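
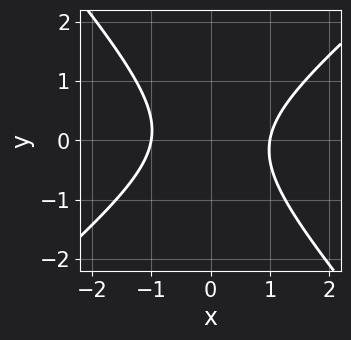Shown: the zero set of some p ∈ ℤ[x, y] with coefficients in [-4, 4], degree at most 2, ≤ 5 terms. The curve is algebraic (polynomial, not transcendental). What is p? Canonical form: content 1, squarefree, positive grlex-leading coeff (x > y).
First, degree: the shape is more complex than any degree-1 curve, so deg p = 2.
Next, against the integer gridlines: the x-axis gridline crossings are at x ∈ {-1, 1}; it misses every integer gridline on the y-axis.
Finally, matching integer coefficients to the picture gives p.

3*x^2 - x*y - 3*y^2 - 3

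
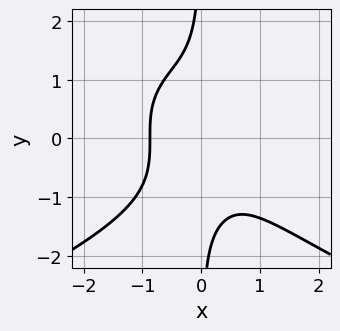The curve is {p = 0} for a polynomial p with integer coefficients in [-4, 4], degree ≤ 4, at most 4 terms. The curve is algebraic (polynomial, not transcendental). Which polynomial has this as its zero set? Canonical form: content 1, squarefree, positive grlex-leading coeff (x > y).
First, deg p = 4.
Next, reading off the gridlines: no y-intercept at any integer in the box.
Finally, assembling these constraints gives the stated polynomial.

2*x*y^3 + 3*x^3 + 2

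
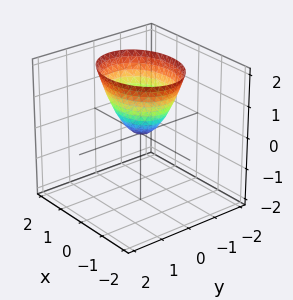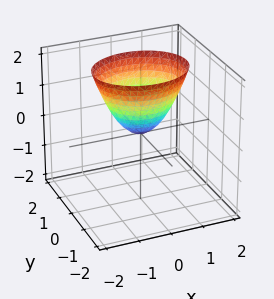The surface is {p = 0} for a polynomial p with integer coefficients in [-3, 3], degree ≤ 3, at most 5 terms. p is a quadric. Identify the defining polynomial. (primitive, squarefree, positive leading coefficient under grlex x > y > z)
2*x^2 + 3*y^2 - 2*z

1. The degree is 2 — a paraboloid; a quadric.
2. Symmetries: it's symmetric under y → −y, forcing even powers of y; it's symmetric under x → −x, forcing even powers of x.
3. Checking where it meets the axes: it meets the x-axis at x = 0 (among the integer gridlines); it crosses the z-axis at the gridline z = 0; it meets the y-axis at y = 0 (among the integer gridlines).
4. Matching integer coefficients to the picture gives p.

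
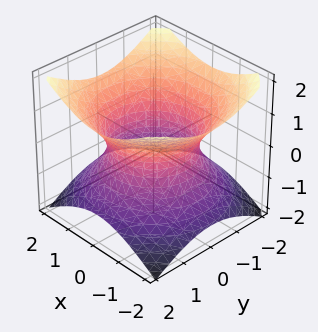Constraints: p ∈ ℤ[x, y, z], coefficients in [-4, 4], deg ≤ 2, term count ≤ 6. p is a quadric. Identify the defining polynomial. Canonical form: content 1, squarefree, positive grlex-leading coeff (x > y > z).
2*x^2 + 2*y^2 - 3*z^2 - 3

First, degree: an hourglass — one-sheet hyperboloid; a quadric, so deg p = 2.
Next, symmetries: mirror symmetry z ↦ −z ⇒ only even powers of z; every cross-section ⟂ z is a circle, so x, y appear only via x² + y².
Next, observable constraints: a circular section at z = 0 has radius between 1 and 2; it misses every integer gridline on the z-axis.
Finally, fitting integer coefficients to these (and the overall shape) gives p.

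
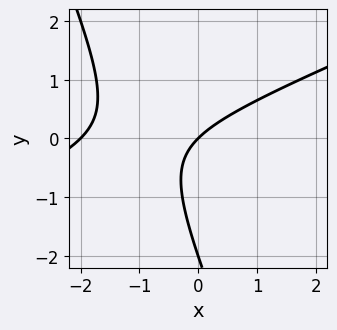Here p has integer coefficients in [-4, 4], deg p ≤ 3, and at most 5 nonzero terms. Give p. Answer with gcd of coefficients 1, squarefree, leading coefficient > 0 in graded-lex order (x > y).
x^2 - 2*x*y - y^2 + 2*x - 2*y

The degree is 2 — no degree-1 curve has this shape.
From the visible intercepts: among the integer gridlines, it crosses the y-axis at y ∈ {-2, 0}; the x-axis gridline crossings are at x ∈ {-2, 0}.
Together with the visible shape, these determine p as stated.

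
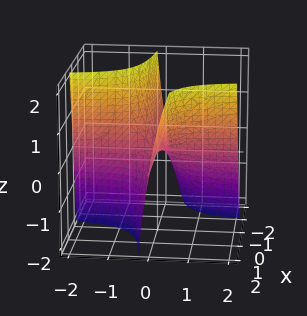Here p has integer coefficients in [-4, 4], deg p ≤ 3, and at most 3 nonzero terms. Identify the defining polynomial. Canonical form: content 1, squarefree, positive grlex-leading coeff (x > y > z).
3*x*y - y*z - z

1. The degree is 2 — a generic line meets the surface in up to 2 points.
2. From the visible intercepts: every point of the y-axis in the box is on the surface; it meets the z-axis at z = 0 (among the integer gridlines); every point of the x-axis in the box is on the surface.
3. The integer polynomial consistent with all of this is the stated p.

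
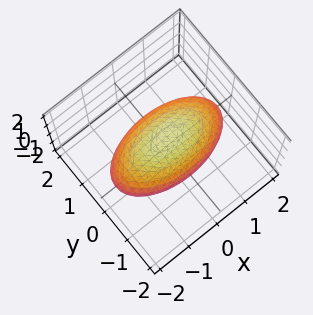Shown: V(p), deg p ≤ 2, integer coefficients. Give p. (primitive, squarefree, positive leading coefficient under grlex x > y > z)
x^2 + 3*y^2 + 3*z^2 - 3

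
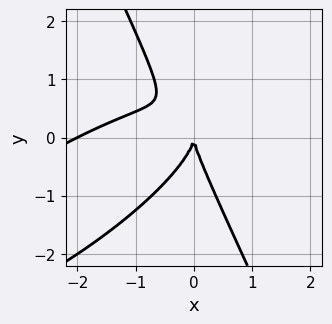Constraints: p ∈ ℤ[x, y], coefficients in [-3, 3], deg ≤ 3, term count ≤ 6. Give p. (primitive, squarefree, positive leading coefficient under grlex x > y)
x^3 - 2*x^2*y + x*y^2 + y^3 + 2*x^2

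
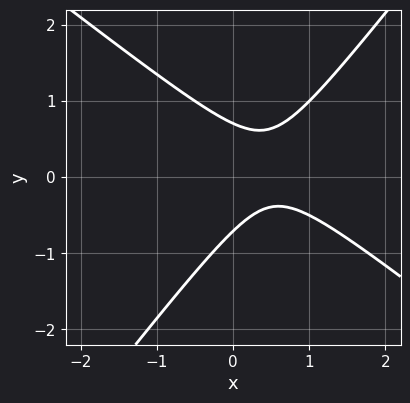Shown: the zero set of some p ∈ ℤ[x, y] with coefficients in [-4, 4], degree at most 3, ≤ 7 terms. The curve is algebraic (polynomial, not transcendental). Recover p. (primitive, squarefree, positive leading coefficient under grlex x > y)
First, degree: no degree-1 curve has this shape, so deg p = 2.
Then, from the axis intercepts and sections: the curve avoids every integer x-axis point in the box.
Finally, the integer polynomial consistent with all of this is the stated p.

2*x^2 + x*y - 2*y^2 - 2*x + 1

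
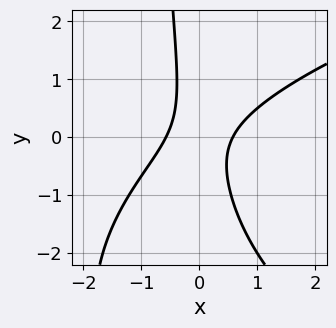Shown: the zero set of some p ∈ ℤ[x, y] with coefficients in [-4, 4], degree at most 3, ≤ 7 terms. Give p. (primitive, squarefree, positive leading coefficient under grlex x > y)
1. deg p = 3.
2. Against the integer gridlines: it misses every integer gridline on the y-axis.
3. Fitting integer coefficients to these (and the overall shape) gives p.

x*y^2 - 3*x^2 + 3*x*y + y^2 + 1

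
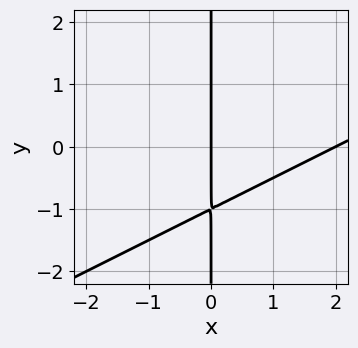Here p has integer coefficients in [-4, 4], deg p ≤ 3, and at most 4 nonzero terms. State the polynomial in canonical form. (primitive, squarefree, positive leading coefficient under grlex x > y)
x^2 - 2*x*y - 2*x

First, the degree is 2 — the shape is more complex than any degree-1 curve.
Then, from the axis intercepts and sections: among the integer gridlines, it crosses the x-axis at x ∈ {0, 2}; every point of the y-axis in the box is on the curve.
Finally, these observations pin down the coefficients.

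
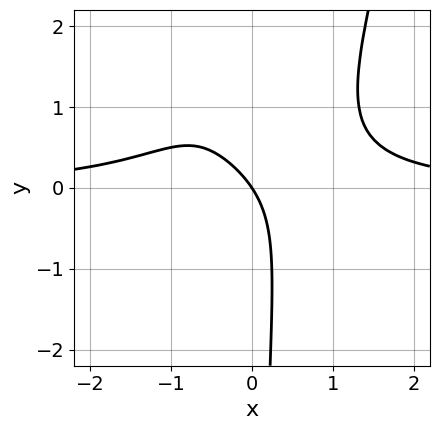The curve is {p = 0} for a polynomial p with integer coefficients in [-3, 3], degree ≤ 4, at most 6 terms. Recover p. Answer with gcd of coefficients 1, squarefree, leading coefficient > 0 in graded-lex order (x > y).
First, deg p = 4.
Next, checking where it meets the axes: it meets the y-axis at y = 0 (among the integer gridlines); one x-axis crossing is at x = 0.
Finally, assembling these constraints gives the stated polynomial.

2*x^3*y - 2*x*y^2 + 3*x*y - 3*x - 2*y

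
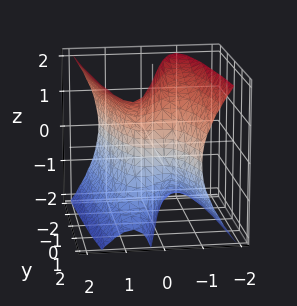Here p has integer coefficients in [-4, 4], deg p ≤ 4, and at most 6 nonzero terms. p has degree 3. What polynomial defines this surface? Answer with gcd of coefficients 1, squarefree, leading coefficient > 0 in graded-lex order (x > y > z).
3*x^3 - 2*x*z^2 + 2*y - 1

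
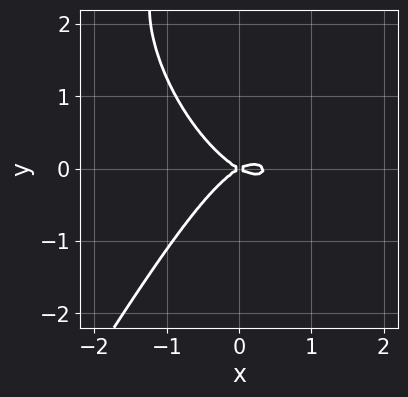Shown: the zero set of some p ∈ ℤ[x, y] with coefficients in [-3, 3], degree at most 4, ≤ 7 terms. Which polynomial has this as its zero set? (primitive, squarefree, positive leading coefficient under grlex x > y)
(a) deg p = 3. No degree-2 curve has this shape.
(b) Reading off the gridlines: one y-axis crossing is at y = 0; one x-axis crossing is at x = 0.
(c) Fitting integer coefficients to these (and the overall shape) gives p.

3*x^3 + x^2*y - y^3 - x^2 + 3*y^2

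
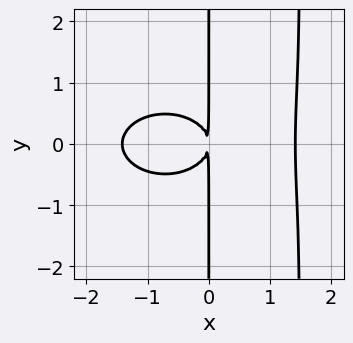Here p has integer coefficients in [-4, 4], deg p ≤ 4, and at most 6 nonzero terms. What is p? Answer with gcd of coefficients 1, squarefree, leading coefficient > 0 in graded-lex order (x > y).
x^4 + 2*x^2*y^2 - 3*x*y^2 - 2*x^2

(a) Degree: a generic line meets the curve in up to 4 points, so deg p = 4.
(b) Symmetries: mirror symmetry y ↦ −y ⇒ only even powers of y.
(c) Checking where it meets the axes: the visible y-axis segment lies entirely on the curve.
(d) These observations pin down the coefficients.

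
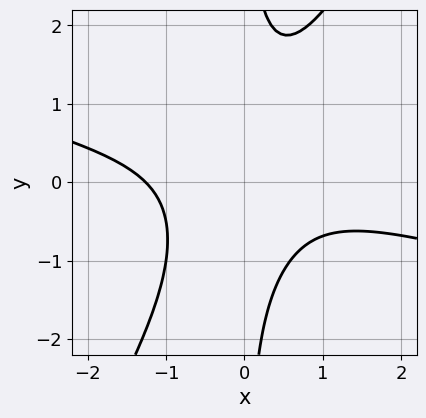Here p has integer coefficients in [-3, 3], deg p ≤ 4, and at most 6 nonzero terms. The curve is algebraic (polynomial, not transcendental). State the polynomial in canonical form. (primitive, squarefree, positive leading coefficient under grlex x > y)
Degree: no degree-2 curve has this shape, so deg p = 3.
Reading off the gridlines: it misses every integer gridline on the y-axis.
The integer polynomial consistent with all of this is the stated p.

x^3 + 3*x^2*y - 2*x*y^2 + 2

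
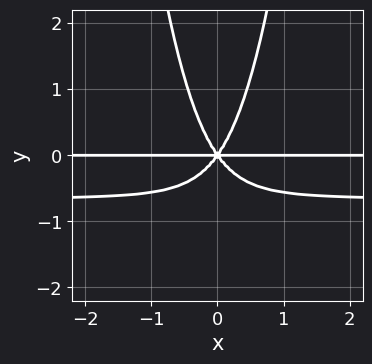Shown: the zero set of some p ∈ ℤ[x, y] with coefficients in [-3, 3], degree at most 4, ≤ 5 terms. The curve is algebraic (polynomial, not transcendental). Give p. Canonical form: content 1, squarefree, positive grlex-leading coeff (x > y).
1. The degree is 4 — no degree-3 curve has this shape.
2. Symmetries: it's symmetric under x → −x, forcing even powers of x.
3. Against the integer gridlines: every point of the x-axis in the box is on the curve; it crosses the y-axis at the gridline y = 0.
4. Matching integer coefficients to the picture gives p.

3*x^2*y^2 + 2*x^2*y - y^3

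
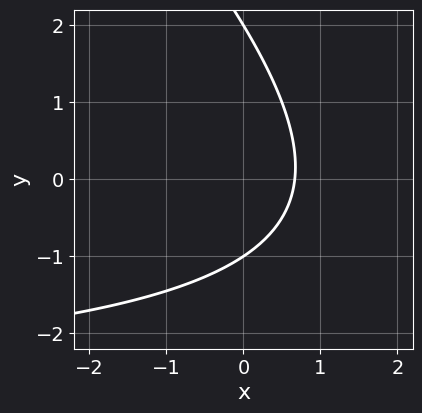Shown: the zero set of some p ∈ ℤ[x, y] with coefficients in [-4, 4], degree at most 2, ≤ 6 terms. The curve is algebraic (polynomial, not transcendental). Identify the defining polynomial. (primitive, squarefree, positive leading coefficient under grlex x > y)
The degree is 2 — the shape is more complex than any degree-1 curve.
Checking where it meets the axes: the y-axis gridline crossings are at y ∈ {-1, 2}.
Fitting integer coefficients to these (and the overall shape) gives p.

x*y + y^2 + 3*x - y - 2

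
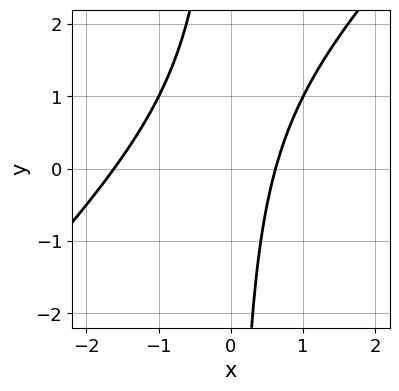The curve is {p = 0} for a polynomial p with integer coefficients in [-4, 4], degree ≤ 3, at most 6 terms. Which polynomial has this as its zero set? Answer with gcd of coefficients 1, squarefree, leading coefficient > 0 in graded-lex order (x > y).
x^2 - x*y + x - 1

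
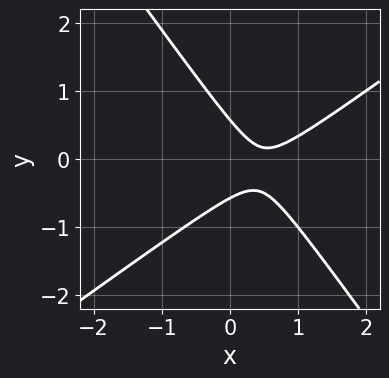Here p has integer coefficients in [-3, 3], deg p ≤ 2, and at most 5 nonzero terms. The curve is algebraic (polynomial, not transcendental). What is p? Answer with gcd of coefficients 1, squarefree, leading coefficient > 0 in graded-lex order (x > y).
The degree is 2 — a generic line meets the curve in up to 2 points.
Reading off the gridlines: no x-intercept at any integer in the box.
Putting this together gives p.

3*x^2 - 2*x*y - 3*y^2 - 3*x + 1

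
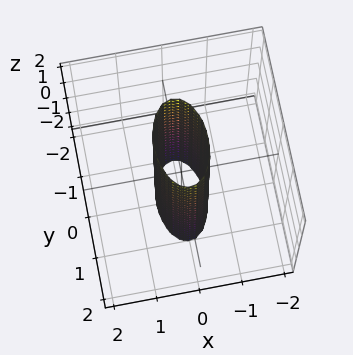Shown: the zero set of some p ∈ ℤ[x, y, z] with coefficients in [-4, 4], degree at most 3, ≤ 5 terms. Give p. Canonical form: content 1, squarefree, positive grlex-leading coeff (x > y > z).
3*x^2 + y^2 - 1

1. The degree is 2 — constant cross-section along one axis; a quadric.
2. Symmetries: the z ↦ −z reflection is a symmetry, so z appears only in even powers; it's symmetric under y → −y, forcing even powers of y; it's symmetric under x → −x, forcing even powers of x.
3. Checking where it meets the axes: among the integer gridlines, it crosses the y-axis at y ∈ {-1, 1}; it misses every integer gridline on the z-axis.
4. Solving for integer coefficients yields p as stated.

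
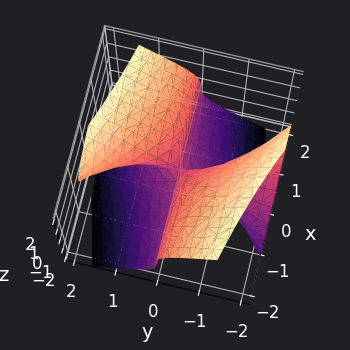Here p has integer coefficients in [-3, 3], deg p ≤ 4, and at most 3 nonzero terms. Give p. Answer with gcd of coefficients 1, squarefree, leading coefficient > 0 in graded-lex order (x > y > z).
2*y^2*z - 2*z^3 + 3*x*y

First, deg p = 3. No degree-2 surface has this shape.
Next, reading off the gridlines: the visible y-axis segment lies entirely on the surface; the visible x-axis segment lies entirely on the surface; it meets the z-axis at z = 0 (among the integer gridlines).
Finally, together with the visible shape, these determine p as stated.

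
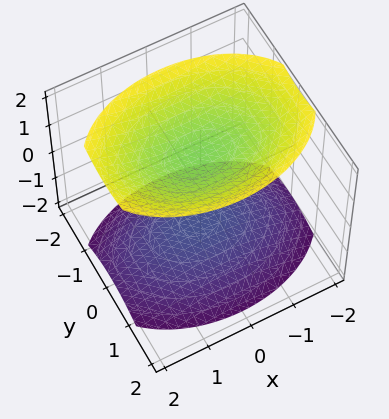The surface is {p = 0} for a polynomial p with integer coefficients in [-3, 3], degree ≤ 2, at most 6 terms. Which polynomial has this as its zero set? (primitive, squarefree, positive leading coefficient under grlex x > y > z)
x^2 + 2*y^2 - 2*z^2 + 3

1. There are 2 components.
2. deg p = 2.
3. Symmetries: it's symmetric under y → −y, forcing even powers of y; the x ↦ −x reflection is a symmetry, so x appears only in even powers; the z ↦ −z reflection is a symmetry, so z appears only in even powers.
4. Against the integer gridlines: it misses every integer gridline on the x-axis; it misses every integer gridline on the y-axis.
5. The integer polynomial consistent with all of this is the stated p.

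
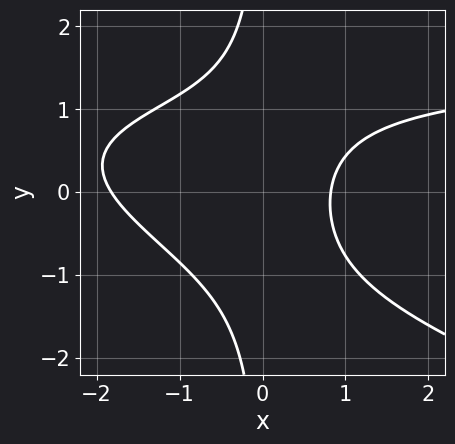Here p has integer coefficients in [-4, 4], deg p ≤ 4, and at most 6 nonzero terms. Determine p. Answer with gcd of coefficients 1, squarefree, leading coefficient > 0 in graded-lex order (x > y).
First, degree: no degree-2 curve has this shape, so deg p = 3.
Then, from the visible intercepts: no y-intercept at any integer in the box.
Finally, putting this together gives p.

x^2*y + 3*x*y^2 - 2*x^2 - 2*x + 3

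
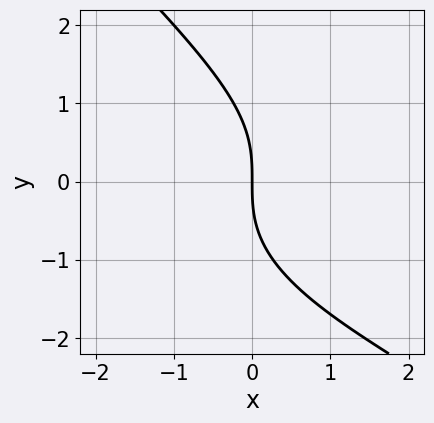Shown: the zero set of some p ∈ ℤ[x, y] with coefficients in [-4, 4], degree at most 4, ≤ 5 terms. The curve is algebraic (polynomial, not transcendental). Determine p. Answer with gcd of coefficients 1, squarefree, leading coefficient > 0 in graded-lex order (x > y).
x*y^2 + y^3 - x^2 + 3*x

First, the degree is 3 — a generic line meets the curve in up to 3 points.
Next, checking where it meets the axes: one y-axis crossing is at y = 0; it meets the x-axis at x = 0 (among the integer gridlines).
Finally, fitting integer coefficients to these (and the overall shape) gives p.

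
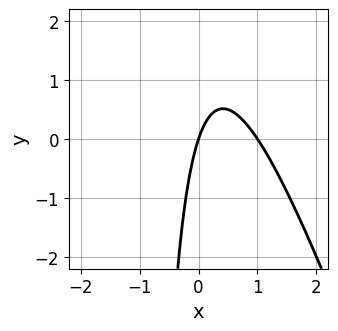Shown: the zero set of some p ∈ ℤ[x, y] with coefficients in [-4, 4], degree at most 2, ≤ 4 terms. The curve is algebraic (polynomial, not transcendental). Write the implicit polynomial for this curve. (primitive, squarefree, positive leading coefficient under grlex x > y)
3*x^2 + x*y - 3*x + y

(a) The degree is 2 — a generic line meets the curve in up to 2 points.
(b) Checking where it meets the axes: among the integer gridlines, it crosses the x-axis at x ∈ {0, 1}; it meets the y-axis at y = 0 (among the integer gridlines).
(c) Fitting integer coefficients to these (and the overall shape) gives p.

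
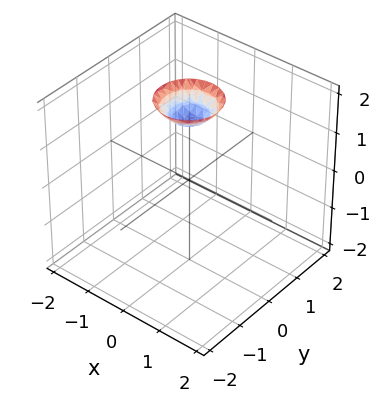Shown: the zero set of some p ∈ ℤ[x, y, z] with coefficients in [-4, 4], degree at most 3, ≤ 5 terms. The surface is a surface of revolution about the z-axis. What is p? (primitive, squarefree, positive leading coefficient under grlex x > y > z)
Degree: a generic line meets the surface in up to 2 points, so deg p = 2.
Symmetries: rotational symmetry about the z-axis ⇒ p depends on x, y only through x² + y².
Reading off the gridlines: the surface avoids every integer x-axis point in the box; a circular section at z = 2 has radius between 0 and 1; it misses every integer gridline on the y-axis.
These observations pin down the coefficients.

2*x^2 + 2*y^2 - 2*z + 3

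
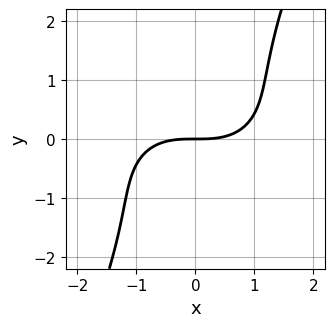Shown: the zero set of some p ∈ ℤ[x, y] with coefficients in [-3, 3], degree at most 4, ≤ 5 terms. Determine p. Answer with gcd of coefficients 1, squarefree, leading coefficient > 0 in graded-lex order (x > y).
x^3 + 2*x*y^2 - y^3 - 3*y

Degree: the shape is more complex than any degree-2 curve, so deg p = 3.
From the visible intercepts: one x-axis crossing is at x = 0; it crosses the y-axis at the gridline y = 0.
Together with the visible shape, these determine p as stated.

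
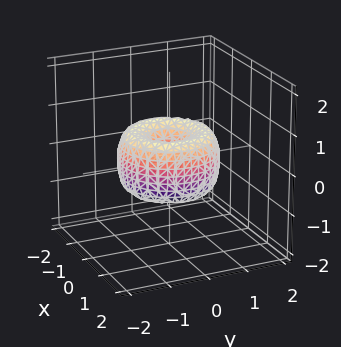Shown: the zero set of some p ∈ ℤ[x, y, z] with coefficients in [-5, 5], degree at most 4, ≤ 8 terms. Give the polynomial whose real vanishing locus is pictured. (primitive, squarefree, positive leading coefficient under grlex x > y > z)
(a) Degree: no degree-3 surface has this shape, so deg p = 4.
(b) By symmetry, the z-axis is an axis of rotation, so x and y enter only as x² + y².
(c) From the axis intercepts and sections: it meets the x-axis at x = 0 (among the integer gridlines); one y-axis crossing is at y = 0; it meets the z-axis at z = 0 (among the integer gridlines).
(d) Putting this together gives p.

2*x^4 + 4*x^2*y^2 + 2*y^4 - 3*x^2 - 3*y^2 + 2*z^2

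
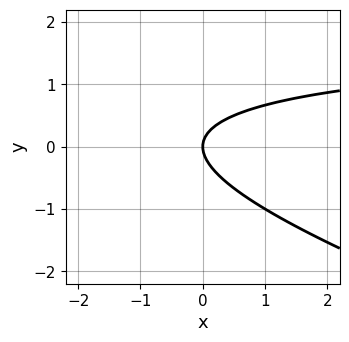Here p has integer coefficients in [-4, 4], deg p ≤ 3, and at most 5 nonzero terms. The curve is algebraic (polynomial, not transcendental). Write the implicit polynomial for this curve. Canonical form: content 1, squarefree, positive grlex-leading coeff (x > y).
1. deg p = 2. A generic line meets the curve in up to 2 points.
2. Reading off the gridlines: it crosses the y-axis at the gridline y = 0; it crosses the x-axis at the gridline x = 0.
3. Putting this together gives p.

x*y + 3*y^2 - 2*x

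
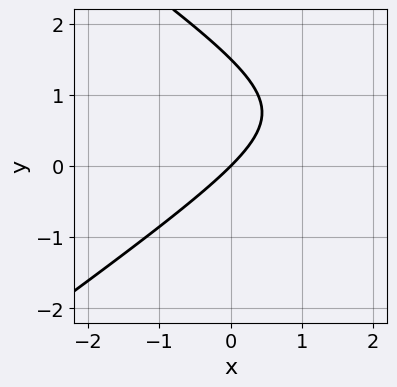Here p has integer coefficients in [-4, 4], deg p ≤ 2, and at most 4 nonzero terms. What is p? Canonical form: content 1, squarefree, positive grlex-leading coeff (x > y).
x^2 - 2*y^2 - 3*x + 3*y

First, deg p = 2. No degree-1 curve has this shape.
Next, checking where it meets the axes: one y-axis crossing is at y = 0; it crosses the x-axis at the gridline x = 0.
Finally, solving for integer coefficients yields p as stated.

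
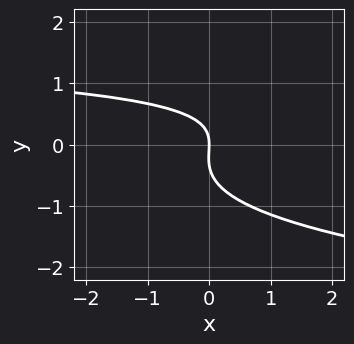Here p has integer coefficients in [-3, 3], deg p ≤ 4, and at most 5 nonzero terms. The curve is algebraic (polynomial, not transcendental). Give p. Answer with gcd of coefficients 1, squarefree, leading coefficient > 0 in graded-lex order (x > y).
3*y^3 - x*y + y^2 + 2*x

1. The degree is 3 — no degree-2 curve has this shape.
2. Observable constraints: it crosses the y-axis at the gridline y = 0; one x-axis crossing is at x = 0.
3. Together with the visible shape, these determine p as stated.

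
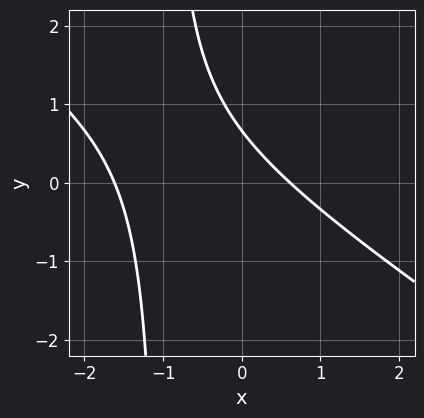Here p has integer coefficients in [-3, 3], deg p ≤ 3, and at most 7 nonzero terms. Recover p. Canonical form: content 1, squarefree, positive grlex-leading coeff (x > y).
2*x^2 + 3*x*y + 2*x + 3*y - 2

deg p = 2. A generic line meets the curve in up to 2 points.
Solving for integer coefficients yields p as stated.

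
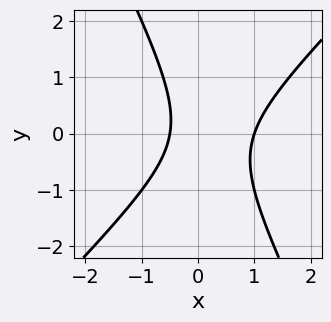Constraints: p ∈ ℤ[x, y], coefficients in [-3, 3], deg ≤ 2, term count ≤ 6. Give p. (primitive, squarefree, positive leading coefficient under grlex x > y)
First, deg p = 2.
Then, observable constraints: it misses every integer gridline on the y-axis; it meets the x-axis at x = 1 (among the integer gridlines).
Finally, these observations pin down the coefficients.

2*x^2 - x*y - y^2 - x - 1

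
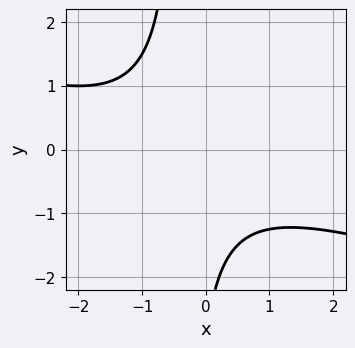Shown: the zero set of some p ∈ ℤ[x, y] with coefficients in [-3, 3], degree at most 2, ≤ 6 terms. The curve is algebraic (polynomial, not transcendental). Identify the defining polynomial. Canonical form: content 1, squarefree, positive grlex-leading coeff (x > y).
(a) Degree: the shape is more complex than any degree-1 curve, so deg p = 2.
(b) From the axis intercepts and sections: it misses every integer gridline on the y-axis; no x-intercept at any integer in the box.
(c) Assembling these constraints gives the stated polynomial.

x^2 + 3*x*y + x + y + 3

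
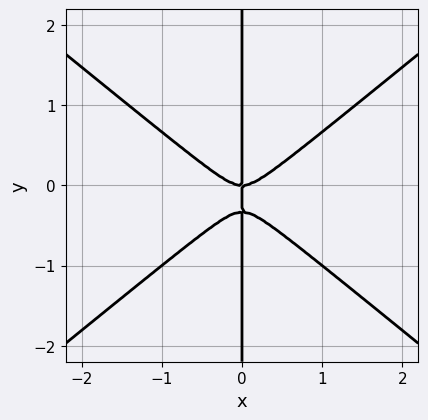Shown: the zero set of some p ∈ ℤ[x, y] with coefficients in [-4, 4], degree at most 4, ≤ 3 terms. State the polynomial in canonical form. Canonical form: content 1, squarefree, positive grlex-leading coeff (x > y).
The degree is 3 — a generic line meets the curve in up to 3 points.
Reading off the gridlines: one x-axis crossing is at x = 0; every point of the y-axis in the box is on the curve.
Putting this together gives p.

2*x^3 - 3*x*y^2 - x*y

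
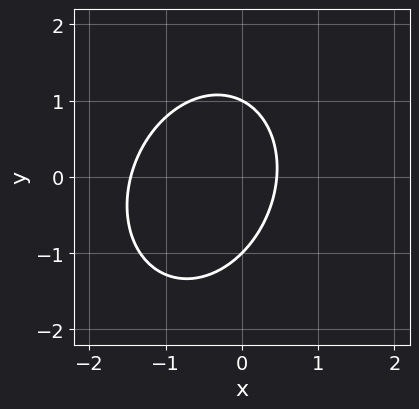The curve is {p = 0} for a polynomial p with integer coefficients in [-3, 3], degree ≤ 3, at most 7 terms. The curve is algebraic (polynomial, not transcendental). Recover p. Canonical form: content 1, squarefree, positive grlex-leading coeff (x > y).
3*x^2 - x*y + 2*y^2 + 3*x - 2

(a) deg p = 2. A generic line meets the curve in up to 2 points.
(b) Observable constraints: among the integer gridlines, it crosses the y-axis at y ∈ {-1, 1}.
(c) These observations pin down the coefficients.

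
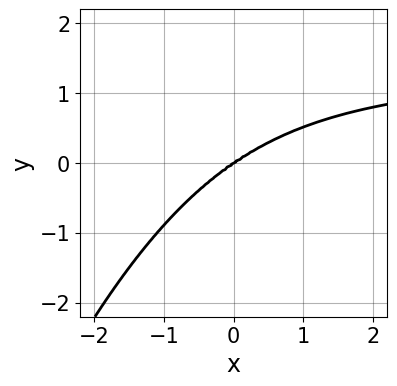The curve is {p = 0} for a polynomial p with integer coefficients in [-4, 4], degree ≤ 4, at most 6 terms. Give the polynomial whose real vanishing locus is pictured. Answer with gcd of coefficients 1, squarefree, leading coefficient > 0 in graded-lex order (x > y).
2*x^3*y - 3*x^3 + 3*x^2*y + 3*y^3

1. deg p = 4.
2. Checking where it meets the axes: it crosses the y-axis at the gridline y = 0; it meets the x-axis at x = 0 (among the integer gridlines).
3. Fitting integer coefficients to these (and the overall shape) gives p.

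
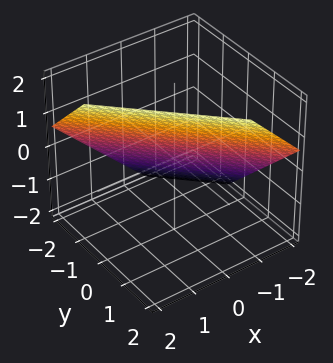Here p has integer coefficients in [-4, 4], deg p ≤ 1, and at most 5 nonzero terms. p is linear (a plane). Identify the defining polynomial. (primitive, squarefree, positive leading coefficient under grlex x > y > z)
3*x + 3*y - 3*z + 2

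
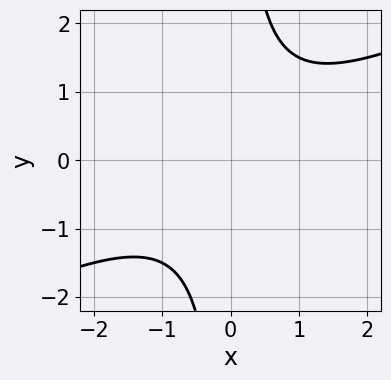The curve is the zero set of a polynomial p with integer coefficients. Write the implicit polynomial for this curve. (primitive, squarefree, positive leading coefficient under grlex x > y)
x^2 - 2*x*y + 2

(a) deg p = 2. A generic line meets the curve in up to 2 points.
(b) Checking where it meets the axes: no x-intercept at any integer in the box; it misses every integer gridline on the y-axis.
(c) Solving for integer coefficients yields p as stated.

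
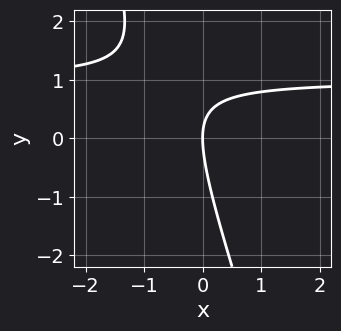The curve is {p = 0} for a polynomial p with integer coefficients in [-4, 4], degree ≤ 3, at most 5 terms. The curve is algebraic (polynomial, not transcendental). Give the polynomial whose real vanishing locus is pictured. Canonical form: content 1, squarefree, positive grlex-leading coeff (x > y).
First, deg p = 2. The shape is more complex than any degree-1 curve.
Then, against the integer gridlines: one x-axis crossing is at x = 0; it meets the y-axis at y = 0 (among the integer gridlines).
Finally, matching integer coefficients to the picture gives p.

3*x*y + y^2 - 3*x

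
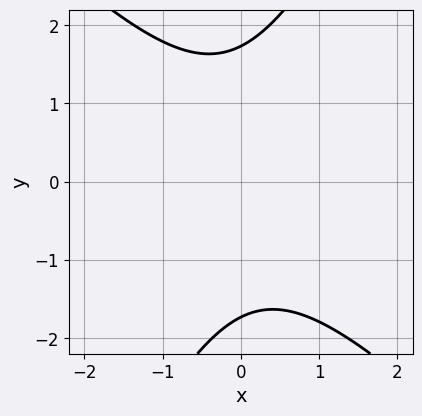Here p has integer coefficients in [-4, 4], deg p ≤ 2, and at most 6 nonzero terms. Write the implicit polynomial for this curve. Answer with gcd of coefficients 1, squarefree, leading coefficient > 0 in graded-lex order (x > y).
First, the degree is 2 — no degree-1 curve has this shape.
Next, observable constraints: it misses every integer gridline on the x-axis.
Finally, putting this together gives p.

2*x^2 + x*y - y^2 + 3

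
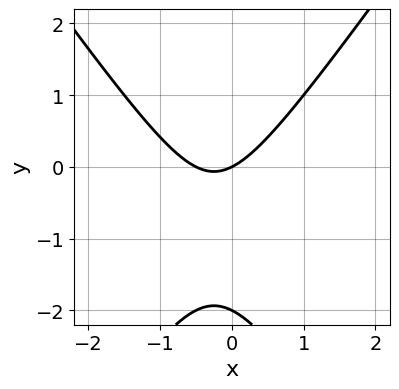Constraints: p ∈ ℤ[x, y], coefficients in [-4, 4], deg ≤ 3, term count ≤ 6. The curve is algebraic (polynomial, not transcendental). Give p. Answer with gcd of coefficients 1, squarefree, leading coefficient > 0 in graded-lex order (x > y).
1. Degree: no degree-1 curve has this shape, so deg p = 2.
2. Observable constraints: the y-axis gridline crossings are at y ∈ {-2, 0}; it meets the x-axis at x = 0 (among the integer gridlines).
3. The integer polynomial consistent with all of this is the stated p.

2*x^2 - y^2 + x - 2*y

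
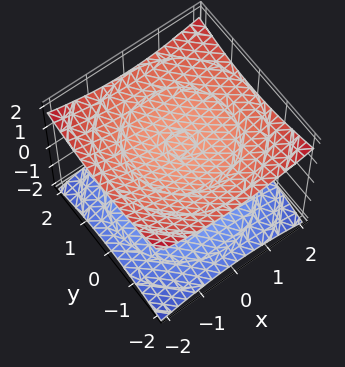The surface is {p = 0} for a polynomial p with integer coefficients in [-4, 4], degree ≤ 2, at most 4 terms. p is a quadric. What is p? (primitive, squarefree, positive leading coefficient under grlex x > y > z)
I count 2 distinct pieces. They look like related sheets of one shape, so recover p as a whole.
The degree is 2 — two sheets facing apart; a quadric.
Symmetries: the z ↦ −z reflection is a symmetry, so z appears only in even powers; the surface is invariant under rotation about z: p = q(x² + y², z).
Observable constraints: the z-axis gridline crossings are at z ∈ {-1, 1}; the surface avoids every integer x-axis point in the box.
These observations pin down the coefficients.

x^2 + y^2 - 3*z^2 + 3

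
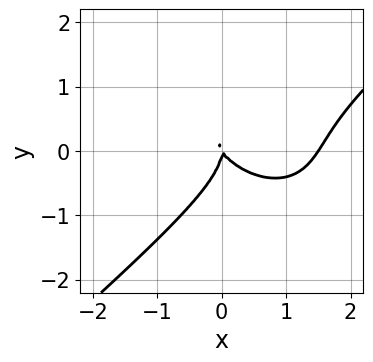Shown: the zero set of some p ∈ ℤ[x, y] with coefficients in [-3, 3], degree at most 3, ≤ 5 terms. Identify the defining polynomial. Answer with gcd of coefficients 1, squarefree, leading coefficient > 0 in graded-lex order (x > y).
2*x^3 - 3*y^3 - 3*x^2 - 2*x*y

First, the degree is 3 — no degree-2 curve has this shape.
Then, reading off the gridlines: one y-axis crossing is at y = 0; one x-axis crossing is at x = 0.
Finally, assembling these constraints gives the stated polynomial.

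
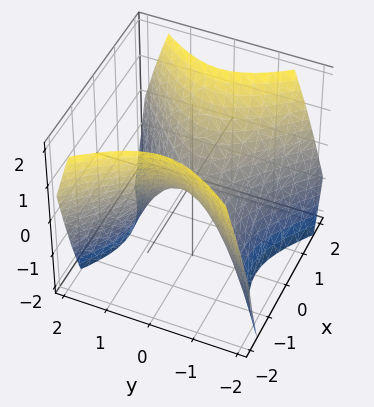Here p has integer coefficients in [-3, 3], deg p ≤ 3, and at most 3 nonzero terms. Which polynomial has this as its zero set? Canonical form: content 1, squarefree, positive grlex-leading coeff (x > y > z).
The degree is 2 — a saddle surface; a quadric.
Symmetries: it's symmetric under x → −x, forcing even powers of x; mirror symmetry y ↦ −y ⇒ only even powers of y.
From the axis intercepts and sections: it meets the y-axis at y = 0 (among the integer gridlines); it meets the x-axis at x = 0 (among the integer gridlines); it crosses the z-axis at the gridline z = 0.
Solving for integer coefficients yields p as stated.

x^2 - y^2 - z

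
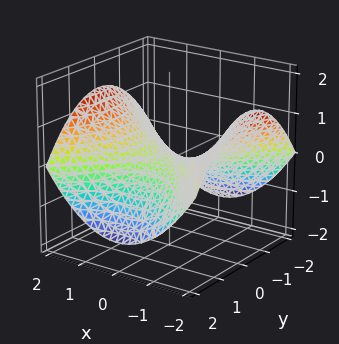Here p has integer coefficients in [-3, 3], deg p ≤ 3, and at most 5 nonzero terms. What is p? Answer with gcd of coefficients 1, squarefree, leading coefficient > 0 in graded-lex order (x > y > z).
(a) deg p = 2. A hyperbolic paraboloid; a quadric.
(b) Symmetries: mirror symmetry x ↦ −x ⇒ only even powers of x; mirror symmetry y ↦ −y ⇒ only even powers of y.
(c) Checking where it meets the axes: one z-axis crossing is at z = 0; it crosses the x-axis at the gridline x = 0; it meets the y-axis at y = 0 (among the integer gridlines).
(d) The integer polynomial consistent with all of this is the stated p.

x^2 - y^2 - 3*z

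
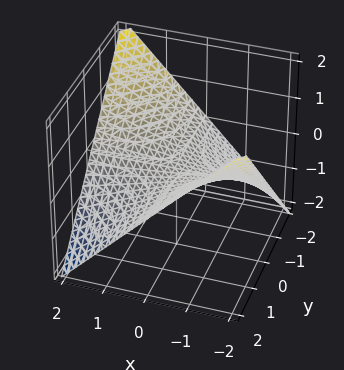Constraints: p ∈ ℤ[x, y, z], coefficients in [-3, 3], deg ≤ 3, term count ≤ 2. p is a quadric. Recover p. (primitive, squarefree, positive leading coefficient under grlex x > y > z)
(a) deg p = 2.
(b) Reading off the gridlines: the visible y-axis segment lies entirely on the surface; every point of the x-axis in the box is on the surface.
(c) Putting this together gives p.

x*y + 2*z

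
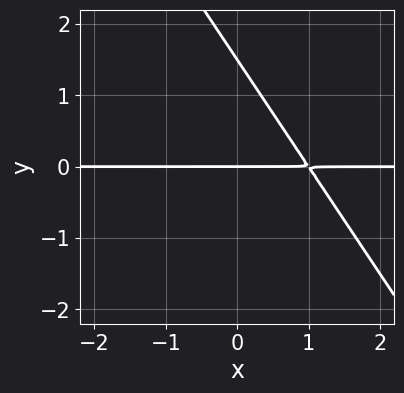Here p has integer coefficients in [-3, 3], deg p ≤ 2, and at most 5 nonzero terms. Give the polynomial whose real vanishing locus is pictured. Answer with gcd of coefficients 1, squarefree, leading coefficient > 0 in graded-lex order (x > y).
3*x*y + 2*y^2 - 3*y

(a) Degree: a generic line meets the curve in up to 2 points, so deg p = 2.
(b) Checking where it meets the axes: one y-axis crossing is at y = 0; every point of the x-axis in the box is on the curve.
(c) Solving for integer coefficients yields p as stated.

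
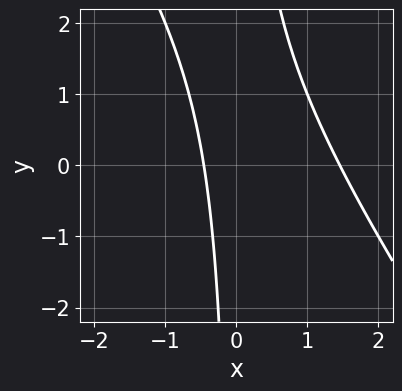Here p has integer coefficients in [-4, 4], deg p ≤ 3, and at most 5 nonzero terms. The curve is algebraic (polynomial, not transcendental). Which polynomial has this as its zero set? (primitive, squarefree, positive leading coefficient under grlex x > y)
3*x^2 + 2*x*y - 3*x - 2

1. Degree: a generic line meets the curve in up to 2 points, so deg p = 2.
2. Against the integer gridlines: no y-intercept at any integer in the box.
3. Assembling these constraints gives the stated polynomial.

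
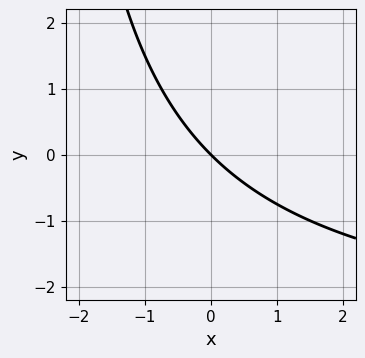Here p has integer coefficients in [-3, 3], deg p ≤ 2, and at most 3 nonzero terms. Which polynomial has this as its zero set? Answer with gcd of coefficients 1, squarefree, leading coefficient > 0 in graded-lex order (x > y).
x*y + 3*x + 3*y

First, the degree is 2 — a generic line meets the curve in up to 2 points.
Next, observable constraints: it crosses the x-axis at the gridline x = 0; it crosses the y-axis at the gridline y = 0.
Finally, solving for integer coefficients yields p as stated.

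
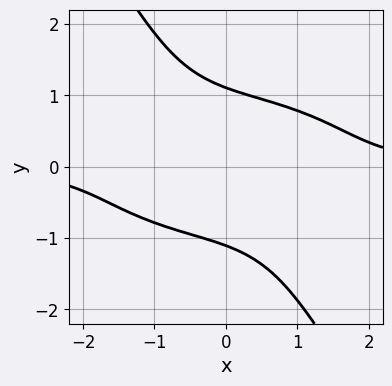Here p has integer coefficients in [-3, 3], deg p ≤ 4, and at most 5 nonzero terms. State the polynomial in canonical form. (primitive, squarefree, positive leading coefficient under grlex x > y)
1. deg p = 4.
2. Observable constraints: no x-intercept at any integer in the box.
3. The integer polynomial consistent with all of this is the stated p.

x^3*y + 3*x*y^3 + 2*y^4 - 3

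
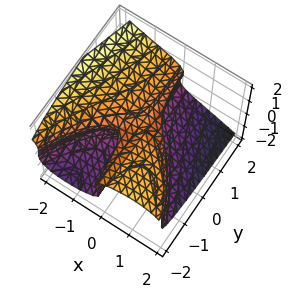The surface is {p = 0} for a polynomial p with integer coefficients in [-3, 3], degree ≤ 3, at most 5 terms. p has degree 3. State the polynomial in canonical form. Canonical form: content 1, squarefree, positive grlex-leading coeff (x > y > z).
x^3 + 3*z^3 + 2*x*y - 3*z^2

First, deg p = 3. A generic line meets the surface in up to 3 points.
Next, from the visible intercepts: every point of the y-axis in the box is on the surface; it meets the x-axis at x = 0 (among the integer gridlines); among the integer gridlines, it crosses the z-axis at z ∈ {0, 1}.
Finally, solving for integer coefficients yields p as stated.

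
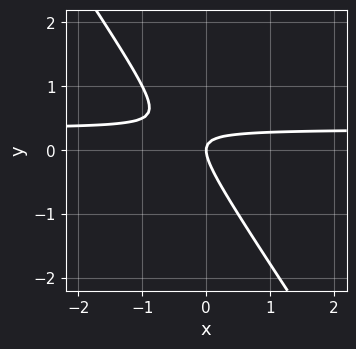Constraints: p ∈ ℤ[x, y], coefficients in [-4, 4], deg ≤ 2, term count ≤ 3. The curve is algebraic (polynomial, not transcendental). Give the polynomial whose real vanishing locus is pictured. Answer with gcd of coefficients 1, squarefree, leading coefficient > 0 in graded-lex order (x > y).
First, degree: a generic line meets the curve in up to 2 points, so deg p = 2.
Next, against the integer gridlines: it crosses the y-axis at the gridline y = 0; one x-axis crossing is at x = 0.
Finally, fitting integer coefficients to these (and the overall shape) gives p.

3*x*y + 2*y^2 - x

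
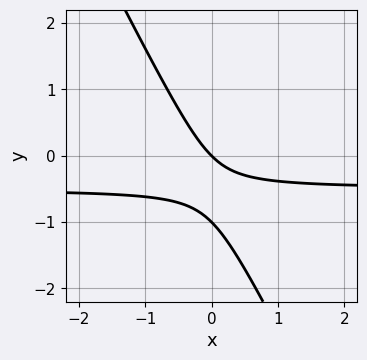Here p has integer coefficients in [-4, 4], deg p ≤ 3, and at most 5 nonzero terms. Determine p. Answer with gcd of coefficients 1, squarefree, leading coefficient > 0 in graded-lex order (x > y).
1. deg p = 2. No degree-1 curve has this shape.
2. From the visible intercepts: it crosses the x-axis at the gridline x = 0; the y-axis gridline crossings are at y ∈ {-1, 0}.
3. These observations pin down the coefficients.

2*x*y + y^2 + x + y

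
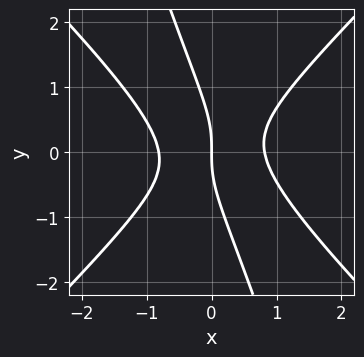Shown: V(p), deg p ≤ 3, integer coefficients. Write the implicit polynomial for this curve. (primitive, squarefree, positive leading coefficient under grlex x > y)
First, the degree is 3 — a generic line meets the curve in up to 3 points.
Next, reading off the gridlines: it crosses the x-axis at the gridline x = 0; it meets the y-axis at y = 0 (among the integer gridlines).
Finally, these observations pin down the coefficients.

3*x^3 + x^2*y - 3*x*y^2 - y^3 - 2*x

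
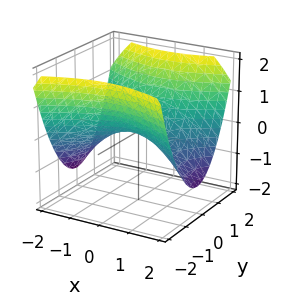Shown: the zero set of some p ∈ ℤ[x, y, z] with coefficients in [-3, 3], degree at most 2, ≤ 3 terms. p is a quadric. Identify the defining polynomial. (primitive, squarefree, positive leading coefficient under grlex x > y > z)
x^2 - 2*y^2 + 3*z

deg p = 2.
Symmetries: the x ↦ −x reflection is a symmetry, so x appears only in even powers; it's symmetric under y → −y, forcing even powers of y.
Checking where it meets the axes: it meets the y-axis at y = 0 (among the integer gridlines); it crosses the z-axis at the gridline z = 0; it meets the x-axis at x = 0 (among the integer gridlines).
Matching integer coefficients to the picture gives p.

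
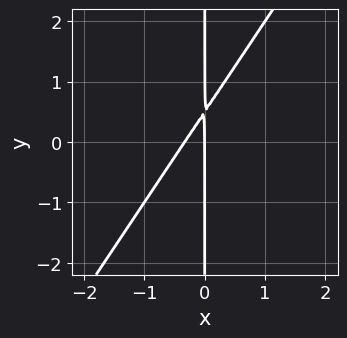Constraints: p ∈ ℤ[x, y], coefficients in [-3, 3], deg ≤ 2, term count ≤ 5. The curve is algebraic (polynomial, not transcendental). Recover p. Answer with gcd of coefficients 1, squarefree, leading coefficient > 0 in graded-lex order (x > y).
3*x^2 - 2*x*y + x

First, deg p = 2. The shape is more complex than any degree-1 curve.
Next, observable constraints: one x-axis crossing is at x = 0; every point of the y-axis in the box is on the curve.
Finally, the integer polynomial consistent with all of this is the stated p.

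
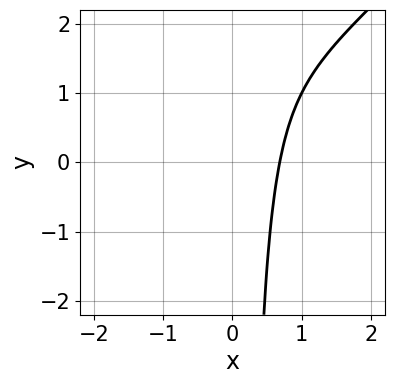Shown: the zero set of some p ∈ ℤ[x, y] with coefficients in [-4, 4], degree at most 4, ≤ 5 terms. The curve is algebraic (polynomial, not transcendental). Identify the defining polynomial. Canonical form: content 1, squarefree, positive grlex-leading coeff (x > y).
x^3 - x^2*y + x - 1

First, deg p = 3. The shape is more complex than any degree-2 curve.
Then, against the integer gridlines: the curve avoids every integer y-axis point in the box.
Finally, together with the visible shape, these determine p as stated.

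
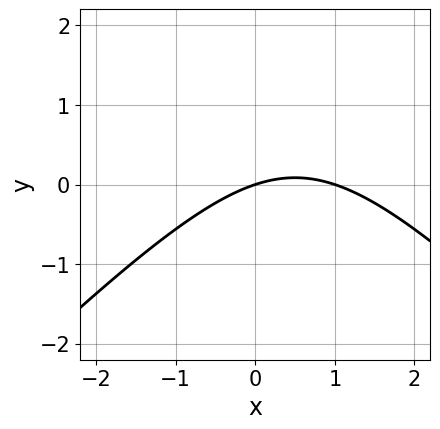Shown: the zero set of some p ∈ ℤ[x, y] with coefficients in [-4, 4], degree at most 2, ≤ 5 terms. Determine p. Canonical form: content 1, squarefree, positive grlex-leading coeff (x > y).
x^2 - y^2 - x + 3*y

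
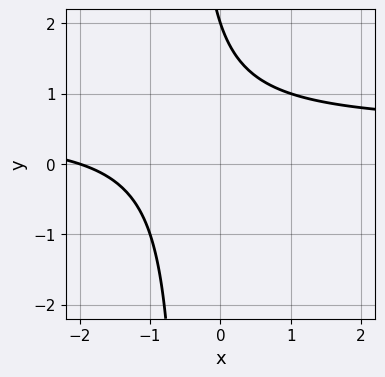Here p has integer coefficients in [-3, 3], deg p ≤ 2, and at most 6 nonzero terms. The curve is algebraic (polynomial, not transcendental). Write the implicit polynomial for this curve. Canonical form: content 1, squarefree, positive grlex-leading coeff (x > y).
2*x*y - x + y - 2

(a) deg p = 2. The shape is more complex than any degree-1 curve.
(b) Checking where it meets the axes: it crosses the x-axis at the gridline x = -2; it meets the y-axis at y = 2 (among the integer gridlines).
(c) Together with the visible shape, these determine p as stated.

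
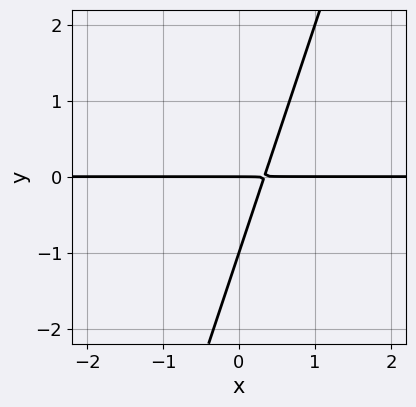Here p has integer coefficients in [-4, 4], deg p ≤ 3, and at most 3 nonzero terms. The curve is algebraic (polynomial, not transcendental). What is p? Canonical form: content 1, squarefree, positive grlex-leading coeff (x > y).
3*x*y - y^2 - y

(a) The degree is 2 — a generic line meets the curve in up to 2 points.
(b) Against the integer gridlines: the visible x-axis segment lies entirely on the curve; the y-axis gridline crossings are at y ∈ {-1, 0}.
(c) The integer polynomial consistent with all of this is the stated p.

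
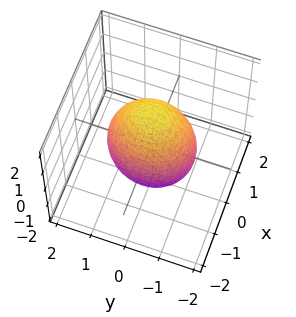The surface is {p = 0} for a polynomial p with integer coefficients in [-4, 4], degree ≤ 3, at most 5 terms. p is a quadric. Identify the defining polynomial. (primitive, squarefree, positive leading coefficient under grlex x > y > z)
3*x^2 + 2*y^2 + z^2 - 3

First, degree: bounded and convex; a quadric, so deg p = 2.
Next, symmetries: it's symmetric under x → −x, forcing even powers of x; the z ↦ −z reflection is a symmetry, so z appears only in even powers; it's symmetric under y → −y, forcing even powers of y.
Next, reading off the gridlines: among the integer gridlines, it crosses the x-axis at x ∈ {-1, 1}.
Finally, solving for integer coefficients yields p as stated.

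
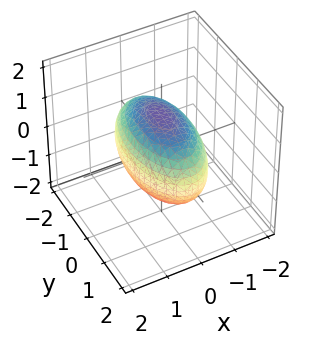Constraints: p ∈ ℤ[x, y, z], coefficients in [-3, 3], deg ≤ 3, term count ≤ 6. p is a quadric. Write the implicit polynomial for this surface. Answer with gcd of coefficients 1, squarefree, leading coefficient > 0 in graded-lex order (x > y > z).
(a) Degree: a closed, bounded, convex surface; a quadric, so deg p = 2.
(b) Symmetries: the y ↦ −y reflection is a symmetry, so y appears only in even powers; the x ↦ −x reflection is a symmetry, so x appears only in even powers; it's symmetric under z → −z, forcing even powers of z.
(c) From the visible intercepts: the x-axis gridline crossings are at x ∈ {-1, 1}.
(d) Putting this together gives p.

3*x^2 + y^2 + 2*z^2 - 3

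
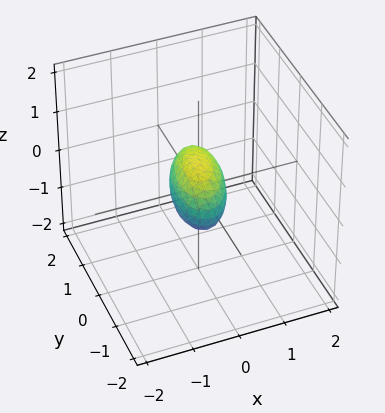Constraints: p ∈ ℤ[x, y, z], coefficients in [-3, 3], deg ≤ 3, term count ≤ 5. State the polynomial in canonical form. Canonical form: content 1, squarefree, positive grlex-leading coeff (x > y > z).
3*x^2 - x*y + y^2 + 2*z^2 - 1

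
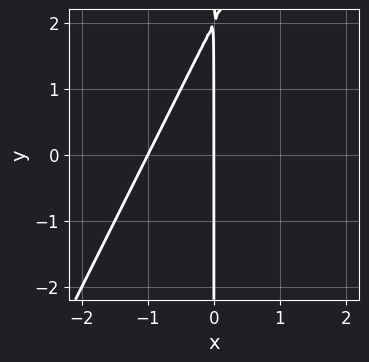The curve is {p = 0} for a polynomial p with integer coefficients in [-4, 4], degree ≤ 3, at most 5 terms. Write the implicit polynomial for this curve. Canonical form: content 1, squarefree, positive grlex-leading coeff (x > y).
First, deg p = 2. A generic line meets the curve in up to 2 points.
Then, checking where it meets the axes: the x-axis gridline crossings are at x ∈ {-1, 0}; every point of the y-axis in the box is on the curve.
Finally, these observations pin down the coefficients.

2*x^2 - x*y + 2*x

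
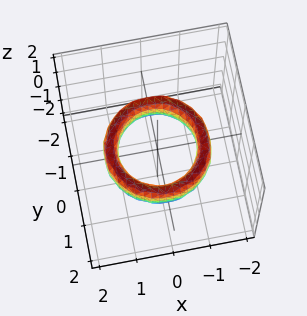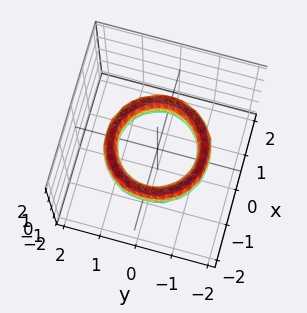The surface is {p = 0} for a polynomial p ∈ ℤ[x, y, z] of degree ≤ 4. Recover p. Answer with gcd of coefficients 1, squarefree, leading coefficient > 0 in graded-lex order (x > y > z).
x^4 + 2*x^2*y^2 + y^4 - 3*x^2 - 3*y^2 + z^2 + 2

First, the degree is 4 — the shape is more complex than any degree-3 surface.
Then, symmetries: rotational symmetry about the z-axis ⇒ p depends on x, y only through x² + y².
Next, reading off the gridlines: the y-axis gridline crossings are at y ∈ {-1, 1}; the surface avoids every integer z-axis point in the box.
Finally, these observations pin down the coefficients. Check: (1, 0, 0) on the x-axis lies on the surface, and p(1, 0, 0) = 0. ✓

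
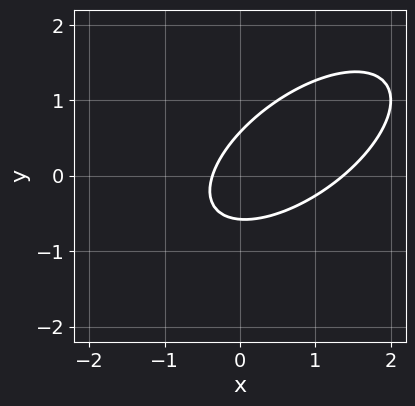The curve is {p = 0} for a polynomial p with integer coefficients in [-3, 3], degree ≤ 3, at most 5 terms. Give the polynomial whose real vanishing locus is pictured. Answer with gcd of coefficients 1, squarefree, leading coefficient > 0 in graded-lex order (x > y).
Degree: no degree-1 curve has this shape, so deg p = 2.
The integer polynomial consistent with all of this is the stated p.

2*x^2 - 3*x*y + 3*y^2 - 2*x - 1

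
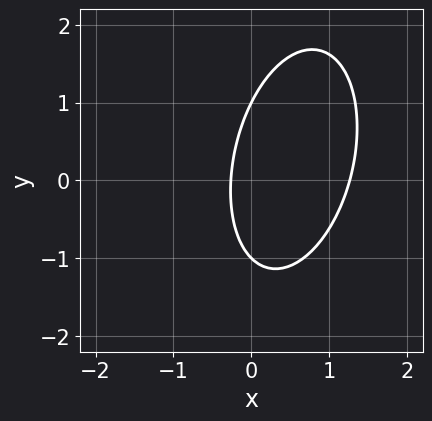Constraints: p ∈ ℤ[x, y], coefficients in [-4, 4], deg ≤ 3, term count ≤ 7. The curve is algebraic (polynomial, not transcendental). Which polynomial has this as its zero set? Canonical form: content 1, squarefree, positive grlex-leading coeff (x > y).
3*x^2 - x*y + y^2 - 3*x - 1

1. Degree: no degree-1 curve has this shape, so deg p = 2.
2. Against the integer gridlines: the y-axis gridline crossings are at y ∈ {-1, 1}.
3. Solving for integer coefficients yields p as stated.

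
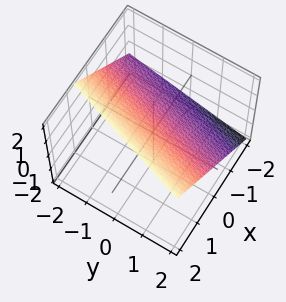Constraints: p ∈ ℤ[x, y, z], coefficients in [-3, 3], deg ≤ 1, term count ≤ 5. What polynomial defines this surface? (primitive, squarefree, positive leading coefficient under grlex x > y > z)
deg p = 1.
Against the integer gridlines: it meets the y-axis at y = 2 (among the integer gridlines).
These observations pin down the coefficients.

3*x - y - 3*z + 2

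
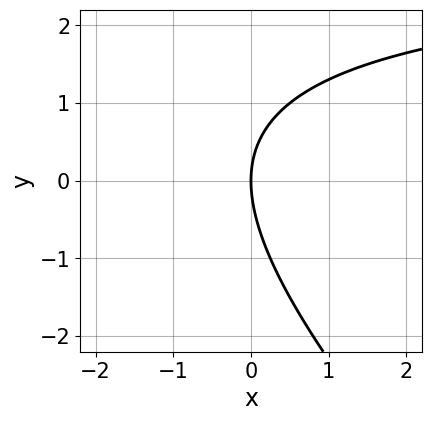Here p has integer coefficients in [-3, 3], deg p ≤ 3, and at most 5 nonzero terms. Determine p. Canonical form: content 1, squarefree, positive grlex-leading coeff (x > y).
deg p = 2. A generic line meets the curve in up to 2 points.
Reading off the gridlines: it crosses the x-axis at the gridline x = 0; one y-axis crossing is at y = 0.
Fitting integer coefficients to these (and the overall shape) gives p.

x*y + y^2 - 3*x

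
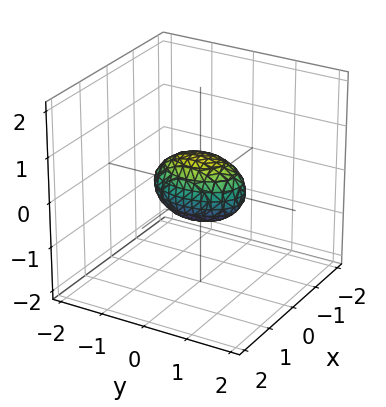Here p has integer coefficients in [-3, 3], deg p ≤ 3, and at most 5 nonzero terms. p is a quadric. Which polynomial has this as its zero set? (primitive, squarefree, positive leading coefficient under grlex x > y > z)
First, the degree is 2 — bounded and convex; a quadric.
Next, symmetries: it's symmetric under y → −y, forcing even powers of y; it's symmetric under z → −z, forcing even powers of z; it's symmetric under x → −x, forcing even powers of x.
Next, reading off the gridlines: among the integer gridlines, it crosses the y-axis at y ∈ {-1, 1}.
Finally, fitting integer coefficients to these (and the overall shape) gives p.

2*x^2 + y^2 + 2*z^2 - 1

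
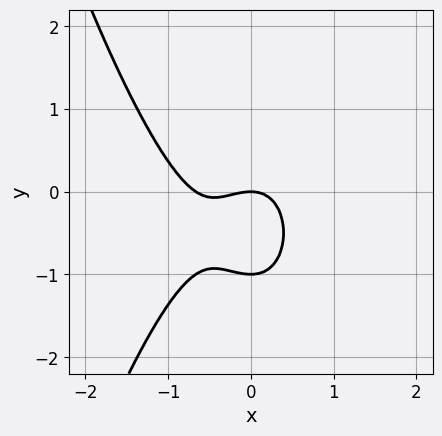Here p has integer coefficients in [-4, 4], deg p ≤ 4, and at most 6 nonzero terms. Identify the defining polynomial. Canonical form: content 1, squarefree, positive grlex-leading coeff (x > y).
Degree: a generic line meets the curve in up to 3 points, so deg p = 3.
From the visible intercepts: among the integer gridlines, it crosses the y-axis at y ∈ {-1, 0}; it crosses the x-axis at the gridline x = 0.
Solving for integer coefficients yields p as stated.

3*x^3 + 2*x^2 + 2*y^2 + 2*y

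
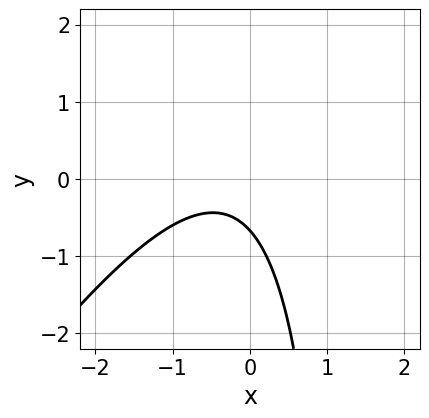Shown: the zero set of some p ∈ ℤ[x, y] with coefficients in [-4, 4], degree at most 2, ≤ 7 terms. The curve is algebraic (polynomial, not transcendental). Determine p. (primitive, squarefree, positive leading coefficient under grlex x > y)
3*x^2 - 2*x*y + 2*x + 3*y + 2

(a) deg p = 2. The shape is more complex than any degree-1 curve.
(b) From the axis intercepts and sections: it misses every integer gridline on the x-axis.
(c) Fitting integer coefficients to these (and the overall shape) gives p.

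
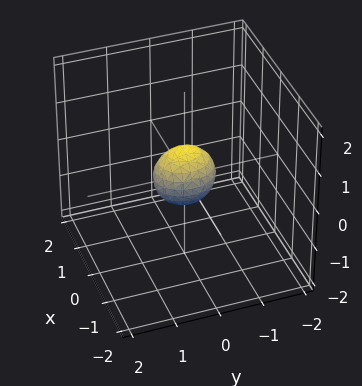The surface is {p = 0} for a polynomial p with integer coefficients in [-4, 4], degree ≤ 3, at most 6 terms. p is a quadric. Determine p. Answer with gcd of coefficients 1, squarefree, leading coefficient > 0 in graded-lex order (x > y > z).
First, degree: bounded and convex; a quadric, so deg p = 2.
Next, symmetries: the y ↦ −y reflection is a symmetry, so y appears only in even powers; the z ↦ −z reflection is a symmetry, so z appears only in even powers; mirror symmetry x ↦ −x ⇒ only even powers of x.
Finally, these observations pin down the coefficients.

3*x^2 + 2*y^2 + 2*z^2 - 1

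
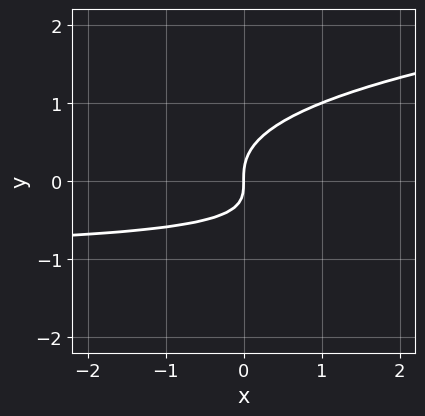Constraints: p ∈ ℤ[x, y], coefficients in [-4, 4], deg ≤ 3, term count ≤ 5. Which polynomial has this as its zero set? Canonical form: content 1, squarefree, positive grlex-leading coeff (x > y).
(a) The degree is 3 — a generic line meets the curve in up to 3 points.
(b) Reading off the gridlines: it meets the x-axis at x = 0 (among the integer gridlines); it meets the y-axis at y = 0 (among the integer gridlines).
(c) Putting this together gives p.

2*y^3 - x*y - x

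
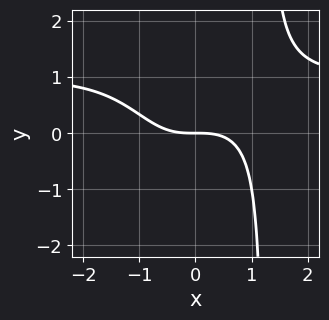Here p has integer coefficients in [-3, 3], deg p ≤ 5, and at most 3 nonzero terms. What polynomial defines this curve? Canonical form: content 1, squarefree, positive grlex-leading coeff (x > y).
The degree is 4 — no degree-3 curve has this shape.
Checking where it meets the axes: it meets the y-axis at y = 0 (among the integer gridlines); it meets the x-axis at x = 0 (among the integer gridlines).
Putting this together gives p.

x^3*y - x^3 - 2*y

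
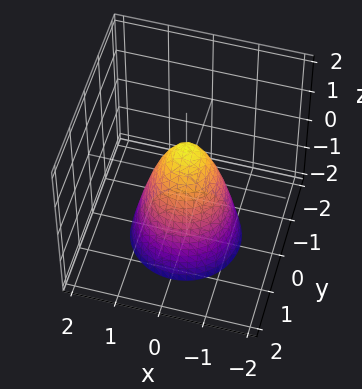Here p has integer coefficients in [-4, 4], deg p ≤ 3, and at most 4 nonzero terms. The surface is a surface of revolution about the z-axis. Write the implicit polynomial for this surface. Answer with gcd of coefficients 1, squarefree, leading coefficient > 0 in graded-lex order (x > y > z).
2*x^2 + 2*y^2 + z - 1

1. The degree is 2 — a generic line meets the surface in up to 2 points.
2. Symmetries: rotational symmetry about the z-axis ⇒ p depends on x, y only through x² + y².
3. Against the integer gridlines: a circular section at z = 0 has radius between 0 and 1; it meets the z-axis at z = 1 (among the integer gridlines).
4. Matching integer coefficients to the picture gives p.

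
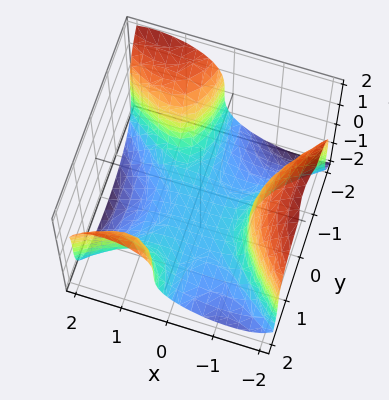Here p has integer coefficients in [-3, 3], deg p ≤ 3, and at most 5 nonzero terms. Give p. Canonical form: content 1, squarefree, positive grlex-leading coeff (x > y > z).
2*x^3 - 3*x*y^2 + 2*z^3 + x*y + 3

(a) deg p = 3. A generic line meets the surface in up to 3 points.
(b) Reading off the gridlines: the surface avoids every integer y-axis point in the box.
(c) Together with the visible shape, these determine p as stated.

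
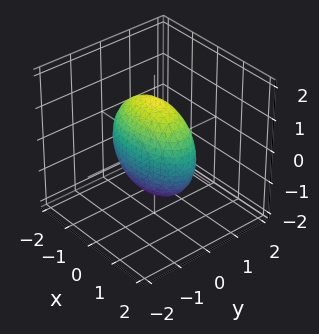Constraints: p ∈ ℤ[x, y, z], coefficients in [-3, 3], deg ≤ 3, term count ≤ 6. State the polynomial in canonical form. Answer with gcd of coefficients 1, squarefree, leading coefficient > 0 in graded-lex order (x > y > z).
x^2 + 3*y^2 + z^2 - 2

1. The degree is 2 — a closed, bounded, convex surface; a quadric.
2. Symmetries: the y ↦ −y reflection is a symmetry, so y appears only in even powers; the z ↦ −z reflection is a symmetry, so z appears only in even powers; the x ↦ −x reflection is a symmetry, so x appears only in even powers.
3. The integer polynomial consistent with all of this is the stated p.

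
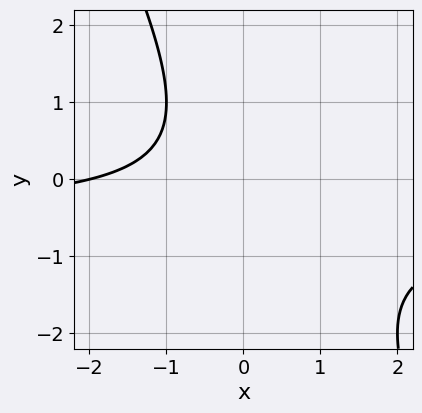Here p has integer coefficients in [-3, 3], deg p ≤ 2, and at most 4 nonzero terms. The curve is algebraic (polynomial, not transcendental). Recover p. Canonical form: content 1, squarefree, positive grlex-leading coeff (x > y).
2*x*y + y^2 + x + 2

1. The degree is 2 — a generic line meets the curve in up to 2 points.
2. From the visible intercepts: no y-intercept at any integer in the box; it meets the x-axis at x = -2 (among the integer gridlines).
3. Putting this together gives p.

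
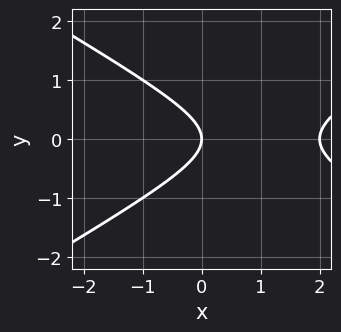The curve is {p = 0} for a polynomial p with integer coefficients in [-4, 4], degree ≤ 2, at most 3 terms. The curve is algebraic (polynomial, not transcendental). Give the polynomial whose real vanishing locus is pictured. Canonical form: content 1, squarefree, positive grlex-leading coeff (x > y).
1. The degree is 2 — the shape is more complex than any degree-1 curve.
2. Symmetries: the y ↦ −y reflection is a symmetry, so y appears only in even powers.
3. From the visible intercepts: one y-axis crossing is at y = 0; the x-axis gridline crossings are at x ∈ {0, 2}.
4. Assembling these constraints gives the stated polynomial.

x^2 - 3*y^2 - 2*x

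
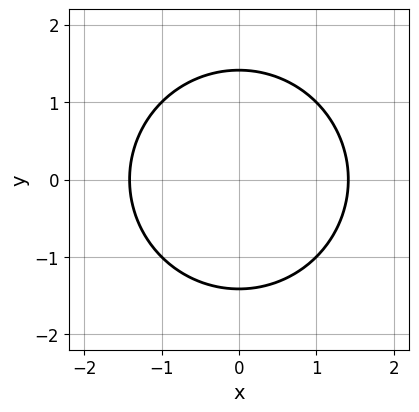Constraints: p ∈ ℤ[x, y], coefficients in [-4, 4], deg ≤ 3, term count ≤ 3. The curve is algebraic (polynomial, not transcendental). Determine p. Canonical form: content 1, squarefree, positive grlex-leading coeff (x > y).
x^2 + y^2 - 2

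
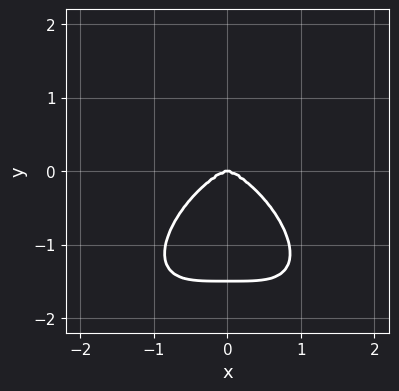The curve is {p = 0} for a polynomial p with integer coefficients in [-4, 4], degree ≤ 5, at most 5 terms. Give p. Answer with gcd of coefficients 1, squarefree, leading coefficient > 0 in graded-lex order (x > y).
2*x^4 + 2*y^4 + 3*y^3

(a) deg p = 4.
(b) Symmetries: it's symmetric under x → −x, forcing even powers of x.
(c) From the axis intercepts and sections: it crosses the x-axis at the gridline x = 0; one y-axis crossing is at y = 0.
(d) These observations pin down the coefficients.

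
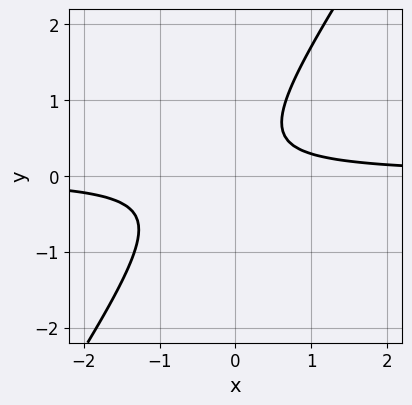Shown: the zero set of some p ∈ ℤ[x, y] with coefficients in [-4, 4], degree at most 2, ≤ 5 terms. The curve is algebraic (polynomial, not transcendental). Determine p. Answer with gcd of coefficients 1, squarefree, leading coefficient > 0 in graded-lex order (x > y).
First, degree: no degree-1 curve has this shape, so deg p = 2.
Next, checking where it meets the axes: it misses every integer gridline on the y-axis; it misses every integer gridline on the x-axis.
Finally, the integer polynomial consistent with all of this is the stated p.

3*x*y - 2*y^2 + y - 1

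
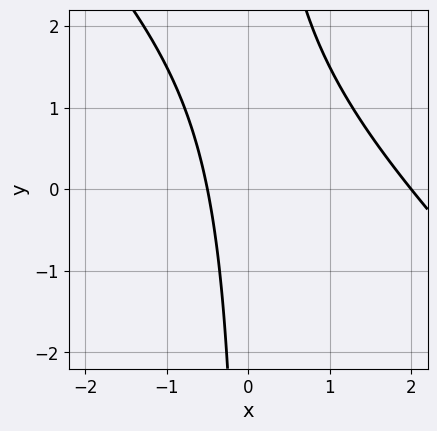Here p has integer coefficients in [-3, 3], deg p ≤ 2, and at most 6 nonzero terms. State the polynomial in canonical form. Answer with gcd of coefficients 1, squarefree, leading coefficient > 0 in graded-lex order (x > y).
2*x^2 + 2*x*y - 3*x - 2

(a) deg p = 2. The shape is more complex than any degree-1 curve.
(b) Checking where it meets the axes: it misses every integer gridline on the y-axis; one x-axis crossing is at x = 2.
(c) Together with the visible shape, these determine p as stated.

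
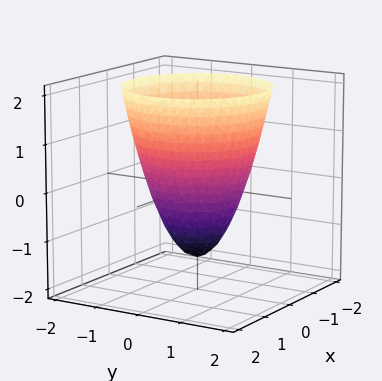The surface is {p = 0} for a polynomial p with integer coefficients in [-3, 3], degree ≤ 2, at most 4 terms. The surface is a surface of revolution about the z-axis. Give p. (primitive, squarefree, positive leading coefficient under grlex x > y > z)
1. Degree: the shape is more complex than any degree-1 surface, so deg p = 2.
2. Symmetry: every cross-section ⟂ z is a circle, so x, y appear only via x² + y².
3. Checking where it meets the axes: among the integer gridlines, it crosses the x-axis at x ∈ {-1, 1}; a circular section at z = -1 has radius between 0 and 1; among the integer gridlines, it crosses the y-axis at y ∈ {-1, 1}.
4. The integer polynomial consistent with all of this is the stated p.

3*x^2 + 3*y^2 - 2*z - 3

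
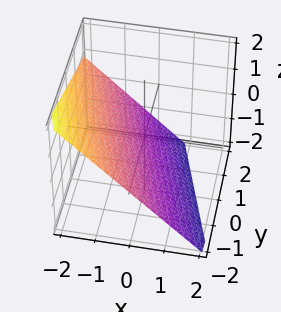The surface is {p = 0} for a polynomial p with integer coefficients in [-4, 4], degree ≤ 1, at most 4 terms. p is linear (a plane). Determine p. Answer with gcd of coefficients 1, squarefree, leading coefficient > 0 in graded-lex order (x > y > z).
3*x + y + 3*z + 2

(a) The degree is 1 — every cross-section is a straight line — this is a plane.
(b) From the axis intercepts and sections: one y-axis crossing is at y = -2.
(c) The integer polynomial consistent with all of this is the stated p.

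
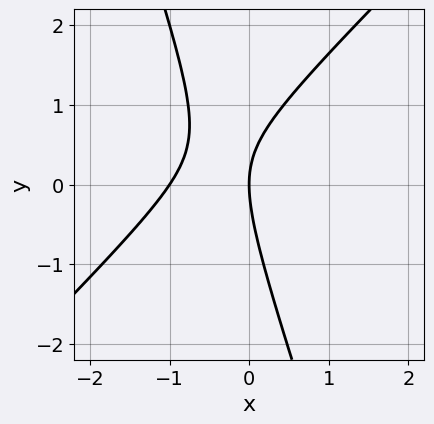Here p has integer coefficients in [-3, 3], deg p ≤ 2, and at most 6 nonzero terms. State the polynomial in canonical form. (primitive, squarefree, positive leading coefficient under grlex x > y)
3*x^2 - 2*x*y - y^2 + 3*x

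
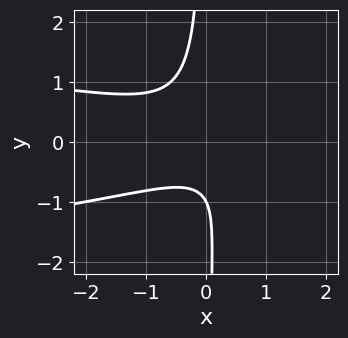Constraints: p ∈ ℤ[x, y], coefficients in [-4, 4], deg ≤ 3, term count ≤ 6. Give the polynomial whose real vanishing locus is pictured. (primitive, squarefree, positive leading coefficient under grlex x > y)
(a) deg p = 3. A generic line meets the curve in up to 3 points.
(b) From the axis intercepts and sections: no x-intercept at any integer in the box; it meets the y-axis at y = -1 (among the integer gridlines).
(c) Together with the visible shape, these determine p as stated.

3*x*y^2 + x^2 + x*y + y + 1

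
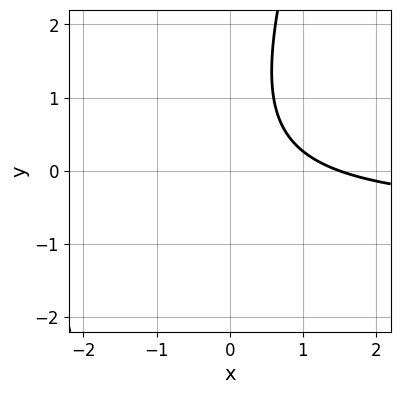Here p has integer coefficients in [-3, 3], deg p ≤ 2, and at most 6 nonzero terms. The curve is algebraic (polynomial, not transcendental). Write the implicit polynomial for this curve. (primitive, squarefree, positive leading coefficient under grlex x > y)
1. Degree: the shape is more complex than any degree-1 curve, so deg p = 2.
2. From the visible intercepts: it misses every integer gridline on the y-axis.
3. Fitting integer coefficients to these (and the overall shape) gives p.

3*x*y - y^2 + 2*x + y - 3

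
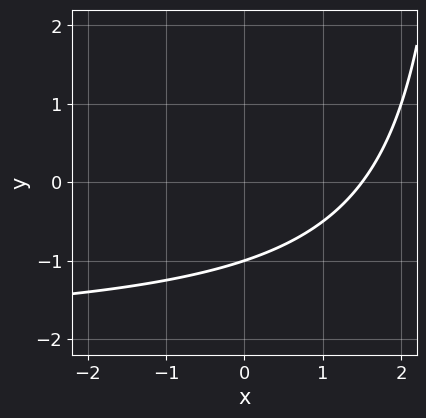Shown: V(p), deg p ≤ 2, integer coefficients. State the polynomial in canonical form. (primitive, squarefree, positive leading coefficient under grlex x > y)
x*y + 2*x - 3*y - 3

First, deg p = 2. The shape is more complex than any degree-1 curve.
Next, reading off the gridlines: one y-axis crossing is at y = -1.
Finally, assembling these constraints gives the stated polynomial.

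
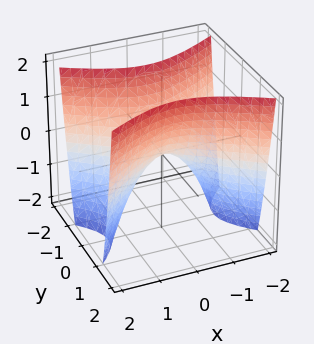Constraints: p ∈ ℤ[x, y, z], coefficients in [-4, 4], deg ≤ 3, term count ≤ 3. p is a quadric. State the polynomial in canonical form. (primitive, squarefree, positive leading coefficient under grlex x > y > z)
(a) The degree is 2 — a hyperbolic paraboloid; a quadric.
(b) Symmetries: it's symmetric under y → −y, forcing even powers of y; the x ↦ −x reflection is a symmetry, so x appears only in even powers.
(c) Reading off the gridlines: one x-axis crossing is at x = 0; it crosses the y-axis at the gridline y = 0; it crosses the z-axis at the gridline z = 0.
(d) These observations pin down the coefficients.

x^2 - 2*y^2 + z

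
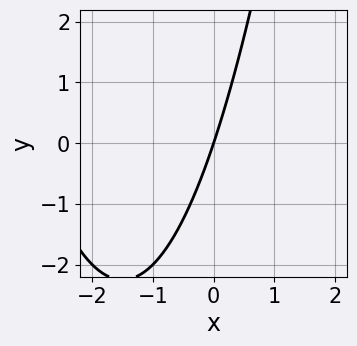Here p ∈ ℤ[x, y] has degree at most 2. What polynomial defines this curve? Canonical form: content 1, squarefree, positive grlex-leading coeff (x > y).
x^2 + 3*x - y

1. deg p = 2. A generic line meets the curve in up to 2 points.
2. Observable constraints: it crosses the y-axis at the gridline y = 0; it crosses the x-axis at the gridline x = 0.
3. Together with the visible shape, these determine p as stated.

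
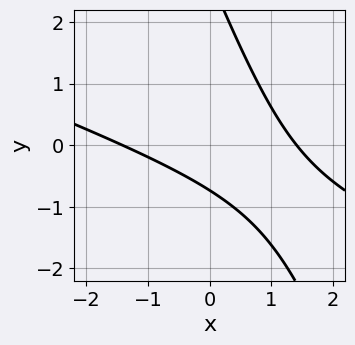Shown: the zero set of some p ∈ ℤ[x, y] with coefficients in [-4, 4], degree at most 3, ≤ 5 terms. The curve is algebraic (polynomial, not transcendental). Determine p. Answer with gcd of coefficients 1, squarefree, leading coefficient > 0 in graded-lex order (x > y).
(a) deg p = 2.
(b) The integer polynomial consistent with all of this is the stated p.

x^2 + 3*x*y + y^2 - 2*y - 2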